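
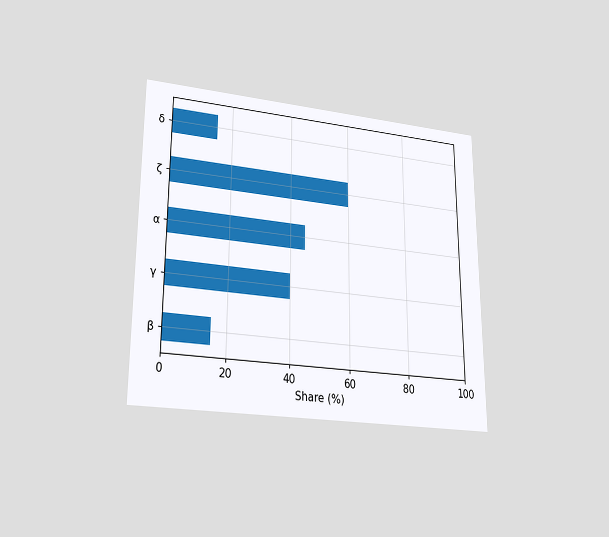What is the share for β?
The chart is viewed at a slight angle. Reading along the chart's x-axis, the β bar reaches 15%.

15%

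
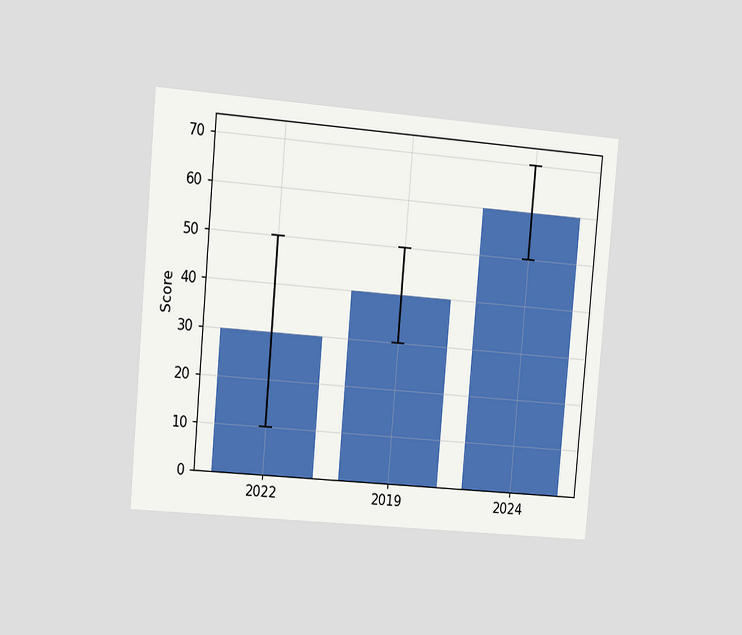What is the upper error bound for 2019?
The chart is tilted about 5° clockwise and viewed slightly from the left. The 2019 bar's upper whisker reaches 50.

50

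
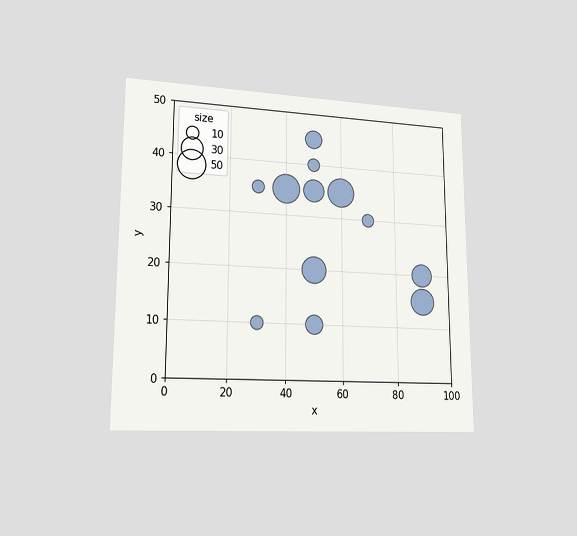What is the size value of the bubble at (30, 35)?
10

The chart is viewed at a slight angle. Matching the bubble at (30, 35) against the size legend gives 10.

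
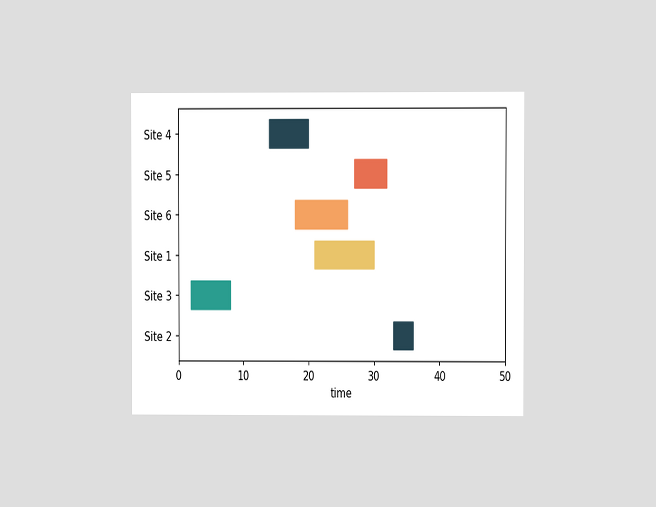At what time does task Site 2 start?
33

The chart is viewed at a slight angle. The Site 2 bar begins at t=33.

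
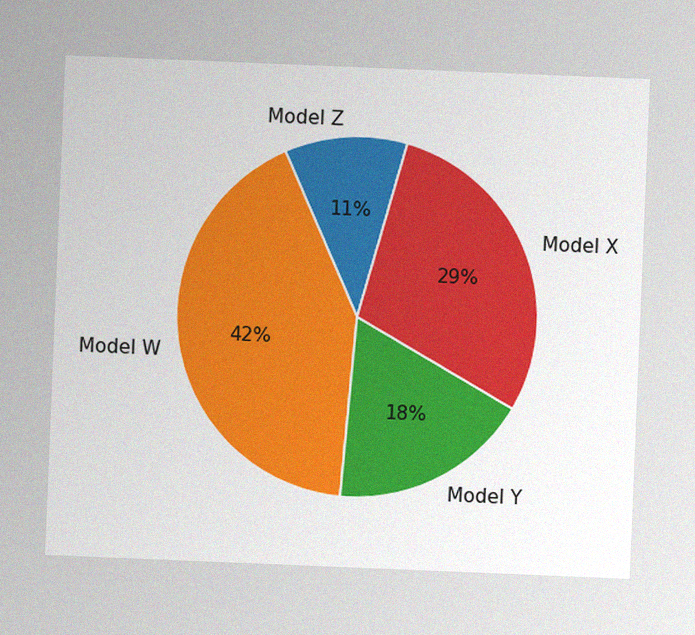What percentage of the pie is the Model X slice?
The chart is tilted about 2° clockwise, with some photo noise. The Model X slice takes up 29% of the pie.

29%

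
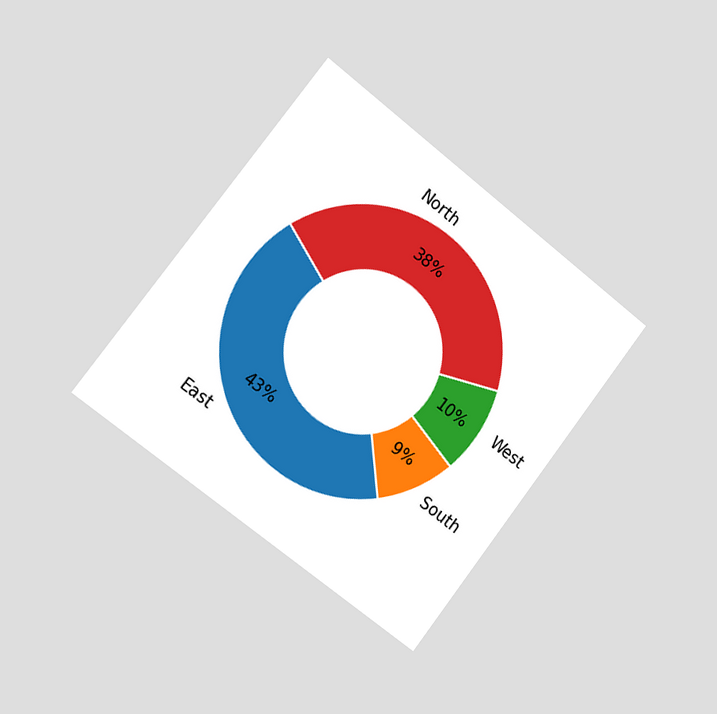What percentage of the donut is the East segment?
The chart is tilted about 38° clockwise and viewed slightly from the left. The East segment takes up 43% of the ring.

43%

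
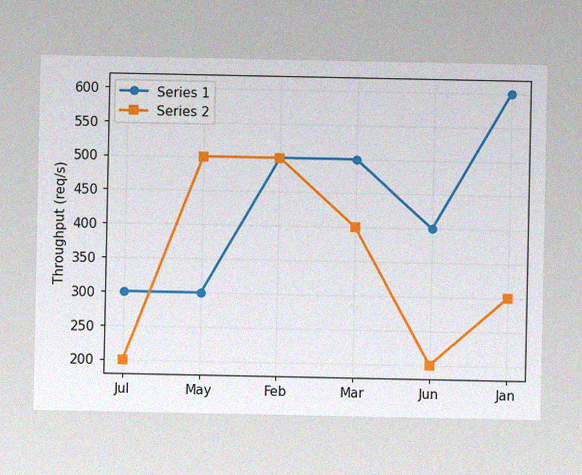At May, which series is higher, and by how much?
Series 2, by 200req/s

The image has some photo noise and uneven lighting. At May, Series 2 sits above the other line by 200req/s.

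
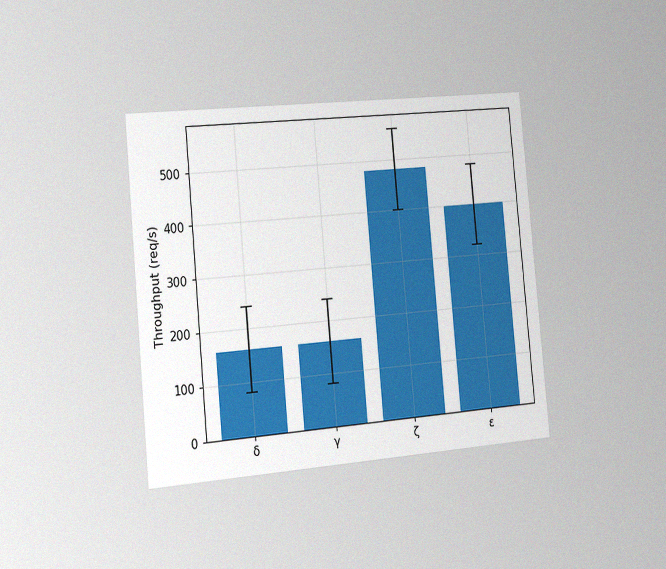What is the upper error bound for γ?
The chart is tilted about 5° counter-clockwise and viewed slightly from the left, with some photo noise. The γ bar's upper whisker reaches 240req/s.

240req/s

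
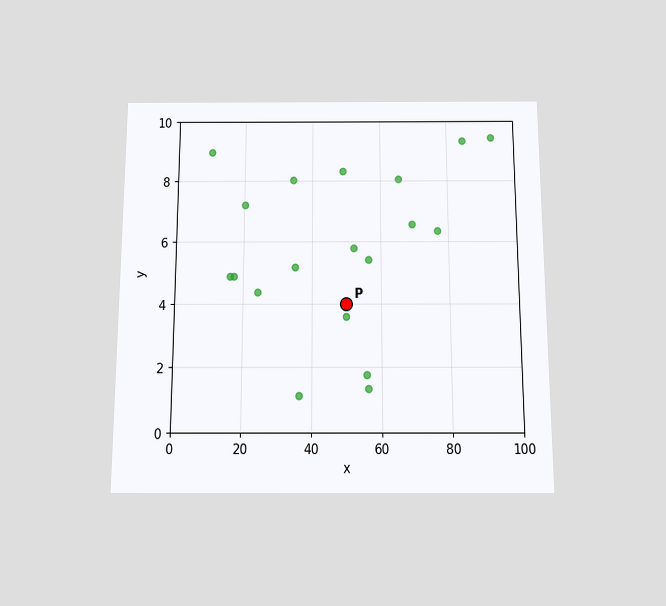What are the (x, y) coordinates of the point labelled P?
The chart is viewed slightly from below. Following the gridlines from P to each axis, P sits at (50, 4).

(50, 4)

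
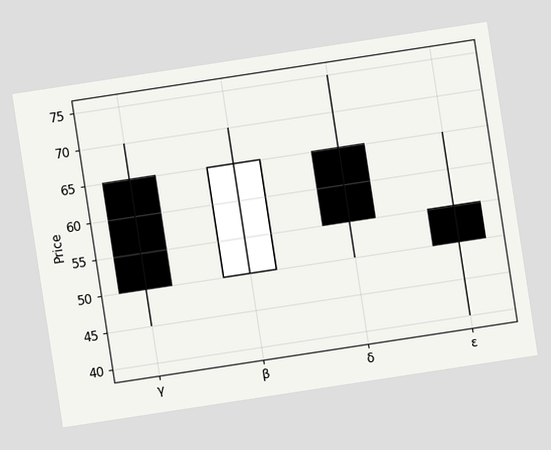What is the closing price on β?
65

The chart is tilted about 9° counter-clockwise. The β candle closes at 65.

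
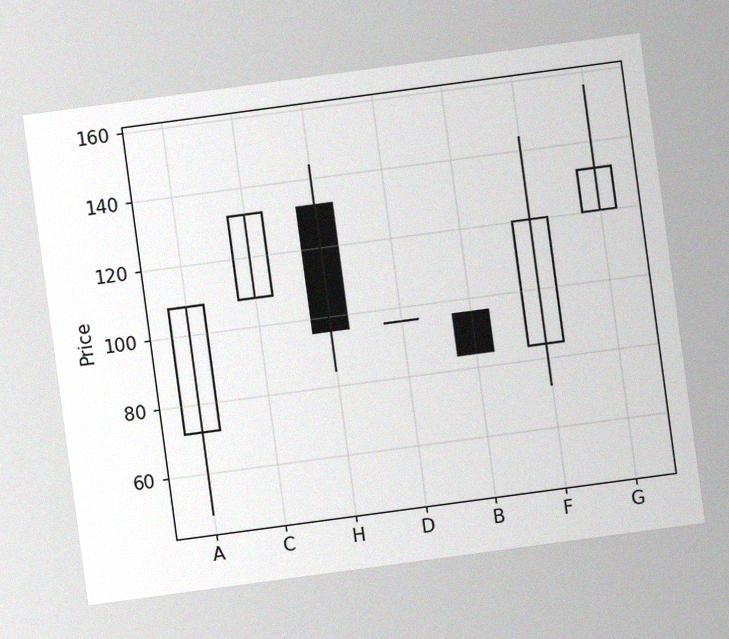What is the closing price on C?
The chart is tilted about 8° counter-clockwise, with some photo noise. The C candle closes at 132.

132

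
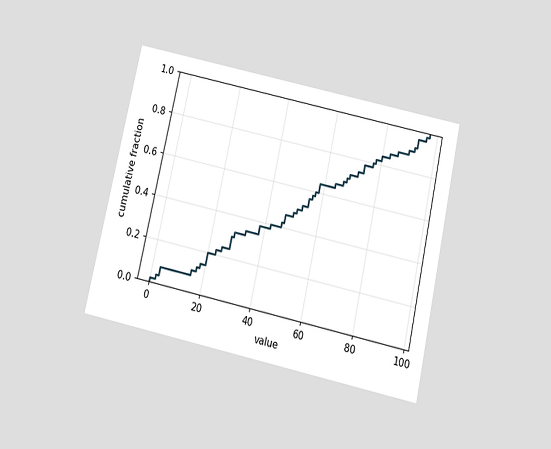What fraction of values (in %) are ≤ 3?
8%

The chart is tilted about 13° clockwise and viewed slightly from below. At x=3 the ECDF step is at 8%.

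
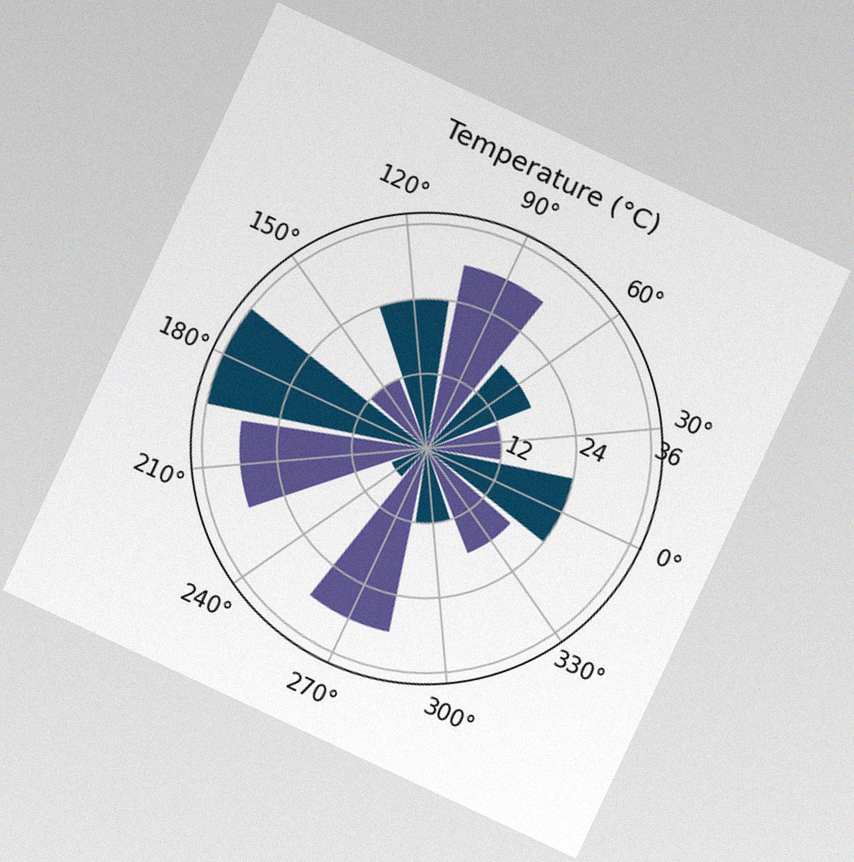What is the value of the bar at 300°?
The chart is tilted about 25° clockwise, with some photo noise. The bar at 300° reaches 12°C on the radial axis.

12°C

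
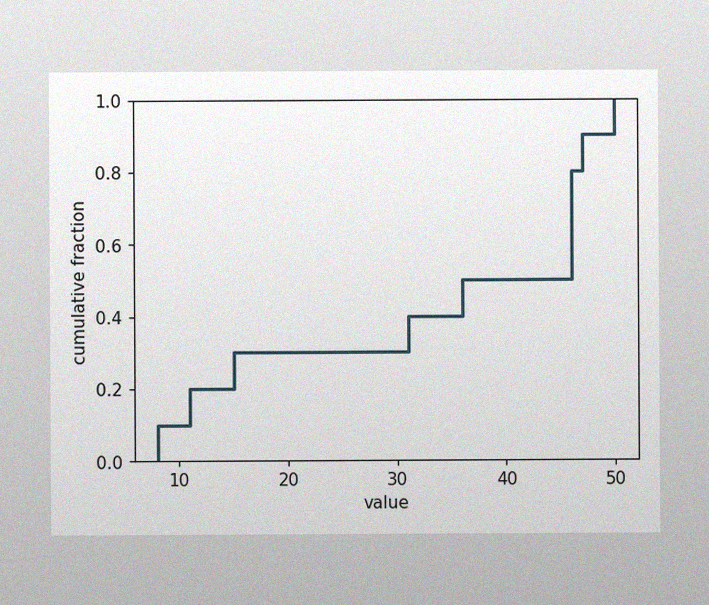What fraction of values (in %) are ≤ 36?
50%

The image has some photo noise and uneven lighting. At x=36 the ECDF step is at 50%.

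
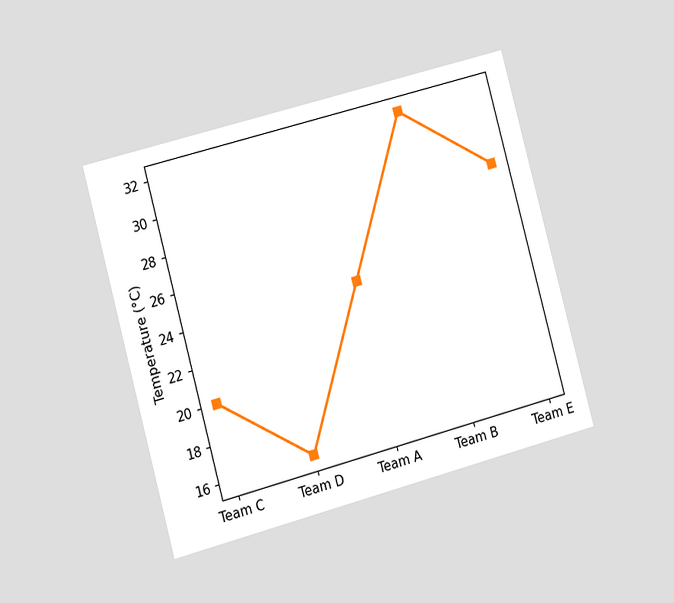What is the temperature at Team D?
The chart is tilted about 15° counter-clockwise and viewed at a slight angle. At Team D, the line is at 16°C.

16°C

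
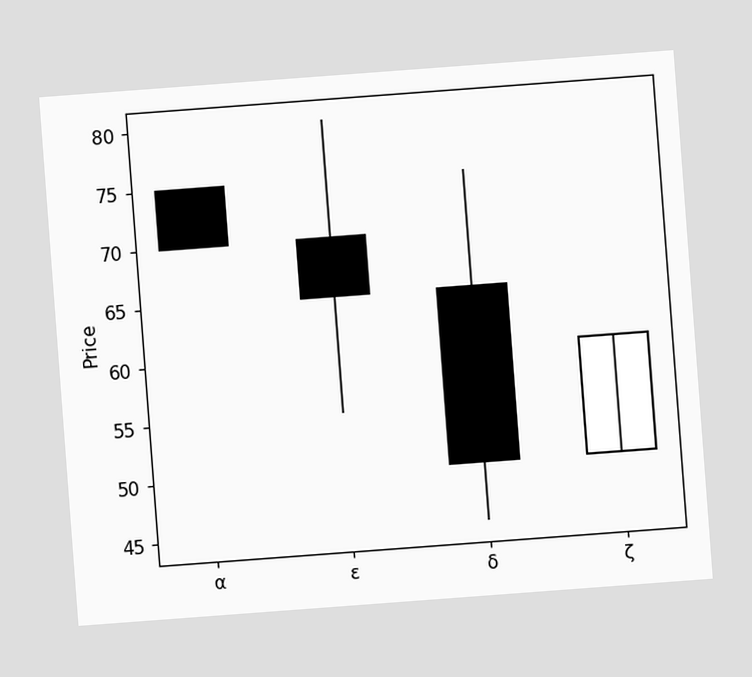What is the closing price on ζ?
The chart is tilted about 4° counter-clockwise. The ζ candle closes at 60.

60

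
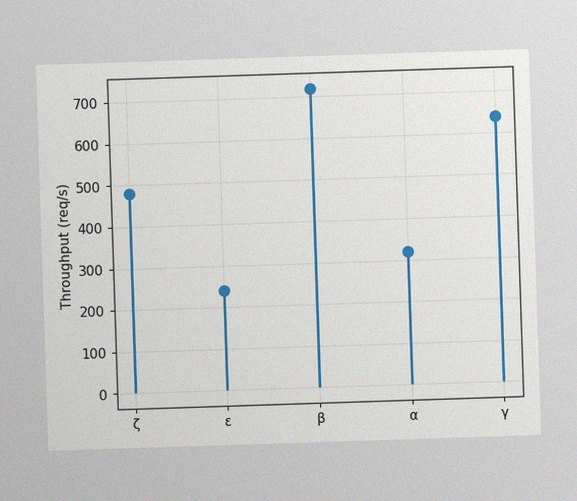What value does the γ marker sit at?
640req/s

The image has some photo noise and uneven lighting. The γ marker sits at 640req/s.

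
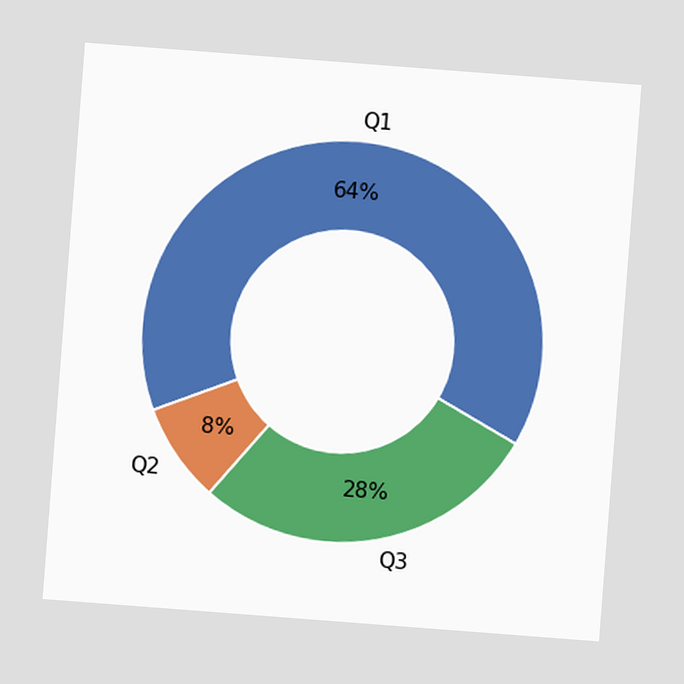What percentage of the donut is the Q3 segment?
The chart is tilted about 4° clockwise. The Q3 segment takes up 28% of the ring.

28%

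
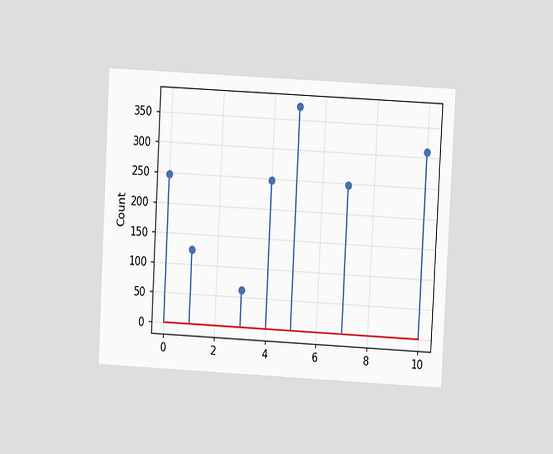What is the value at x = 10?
The chart is tilted about 3° clockwise and viewed at a slight angle. The stem at x=10 reaches 310.

310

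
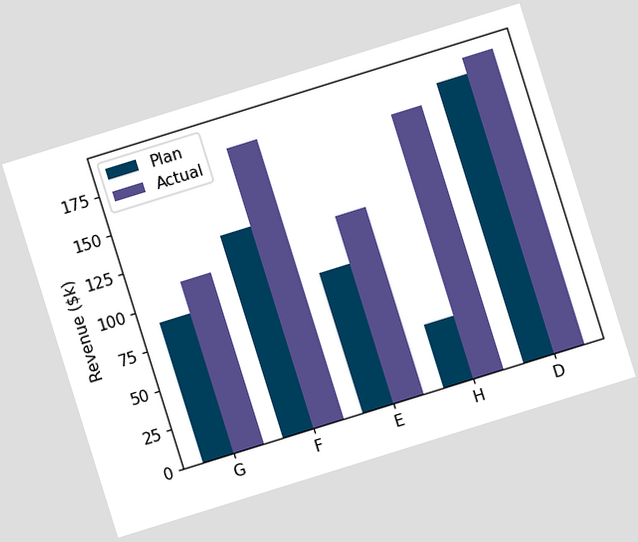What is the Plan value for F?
$130k

The chart is tilted about 17° counter-clockwise. The Plan bar at F reaches $130k on the y-axis.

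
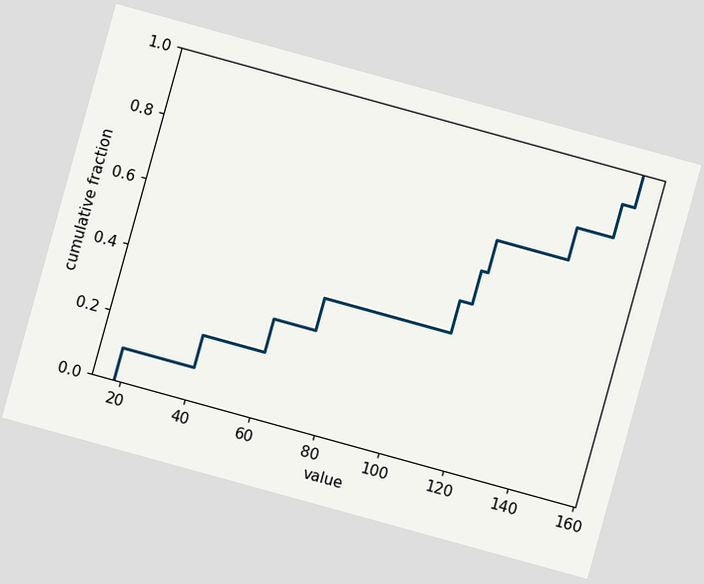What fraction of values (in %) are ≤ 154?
The chart is tilted about 15° clockwise. At x=154 the ECDF step is at 100%.

100%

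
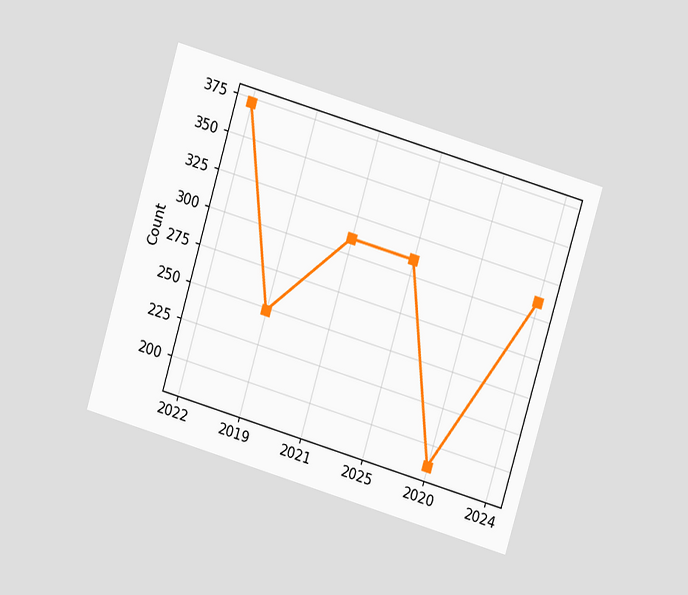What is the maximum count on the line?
372

The chart is tilted about 17° clockwise and viewed at a slight angle. The highest point is at 2022, and reading across to the y-axis gives 372.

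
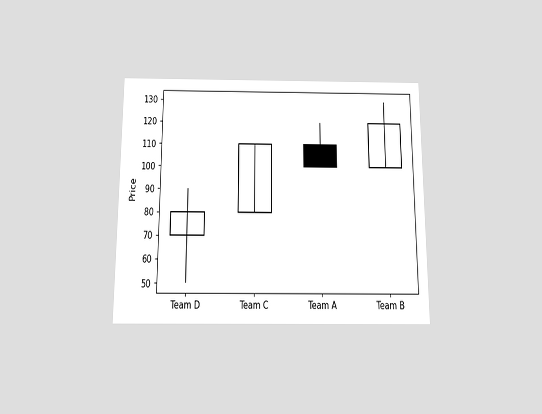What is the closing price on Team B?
120

The chart is viewed slightly from below. The Team B candle closes at 120.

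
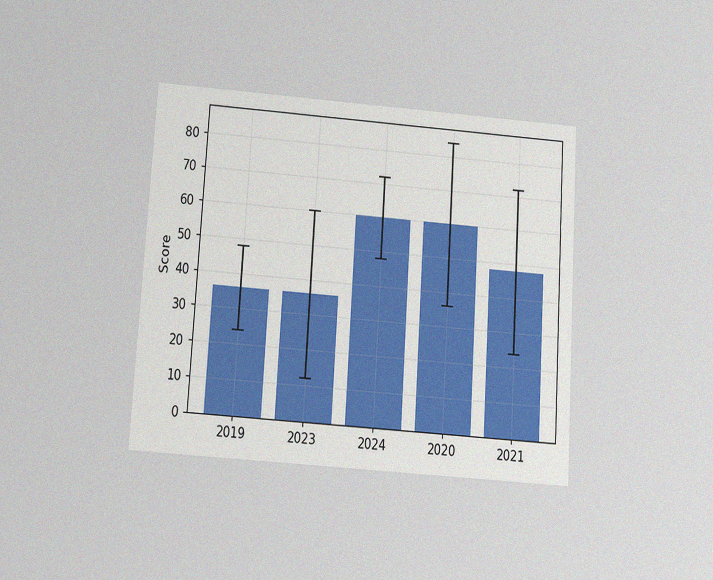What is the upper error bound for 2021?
72

The chart is tilted about 4° clockwise and viewed slightly from below, with some photo noise. The 2021 bar's upper whisker reaches 72.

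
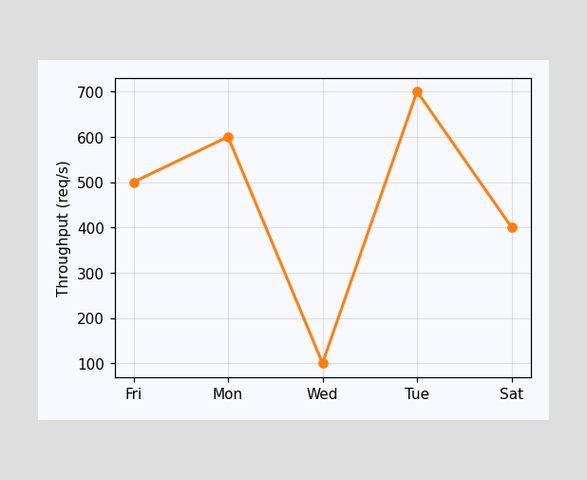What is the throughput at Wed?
At Wed, the line is at 100req/s.

100req/s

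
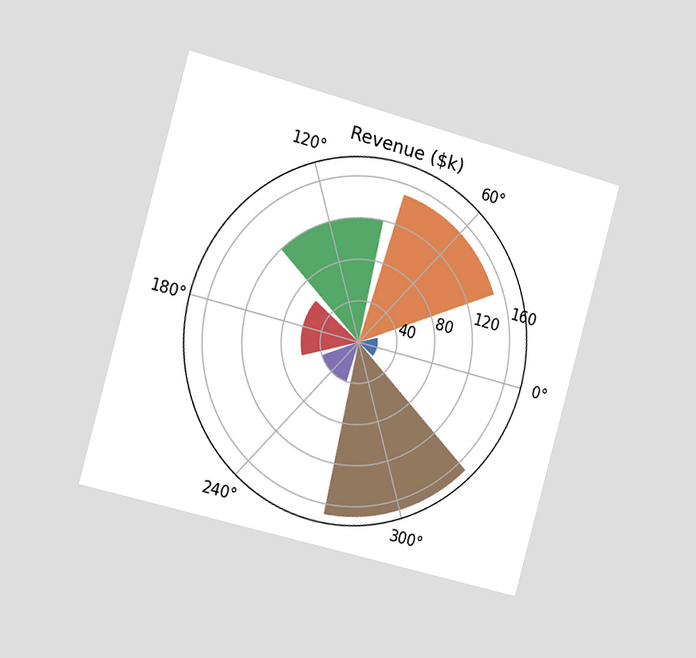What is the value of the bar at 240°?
The chart is tilted about 15° clockwise and viewed slightly from the left. The bar at 240° reaches $40k on the radial axis.

$40k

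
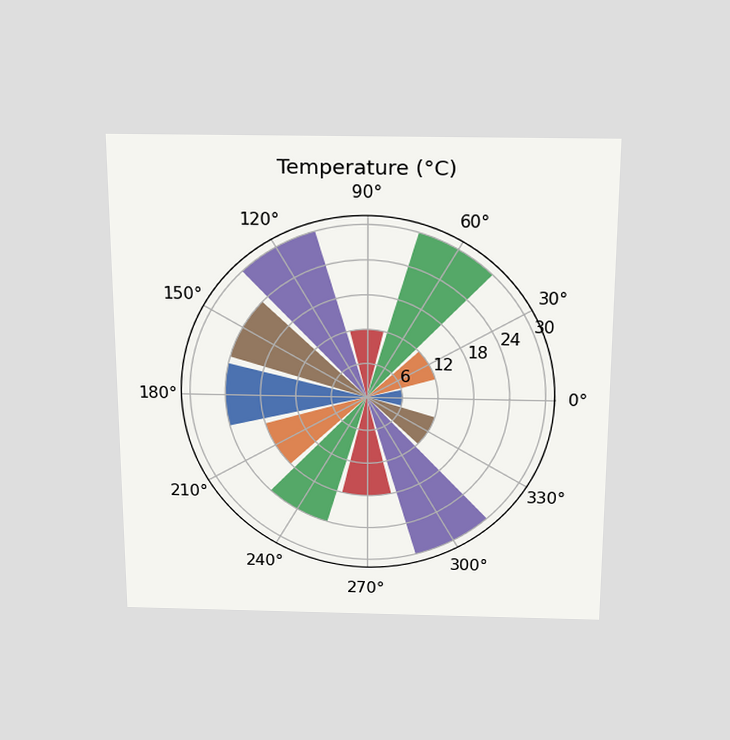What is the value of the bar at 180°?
The chart is viewed slightly from above. The bar at 180° reaches 24°C on the radial axis.

24°C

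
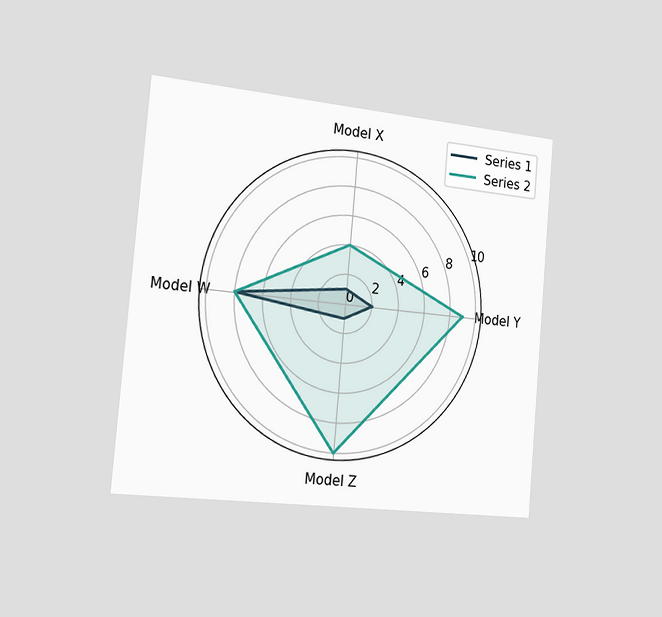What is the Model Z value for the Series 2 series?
10

The chart is tilted about 5° clockwise and viewed slightly from the left. On the Model Z axis, Series 2 reaches 10.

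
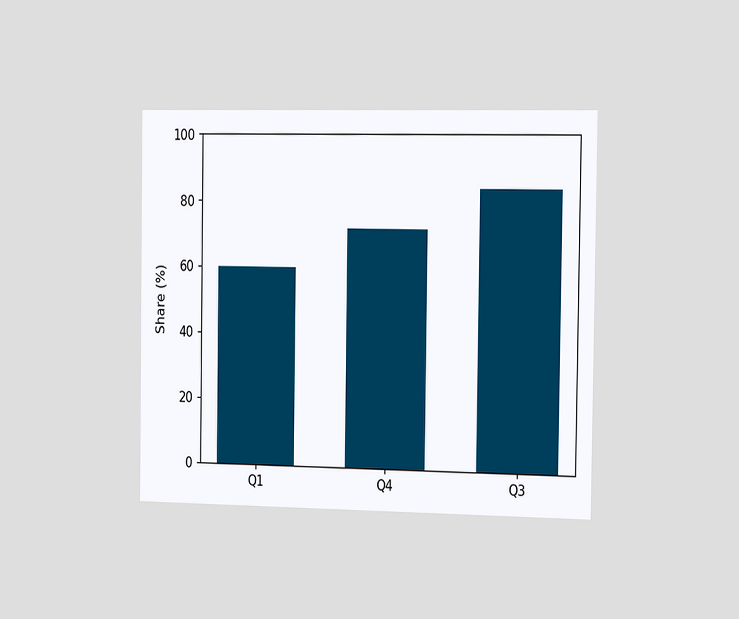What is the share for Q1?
60%

The chart is viewed slightly from the right. Reading along the chart's y-axis, the Q1 bar reaches 60%.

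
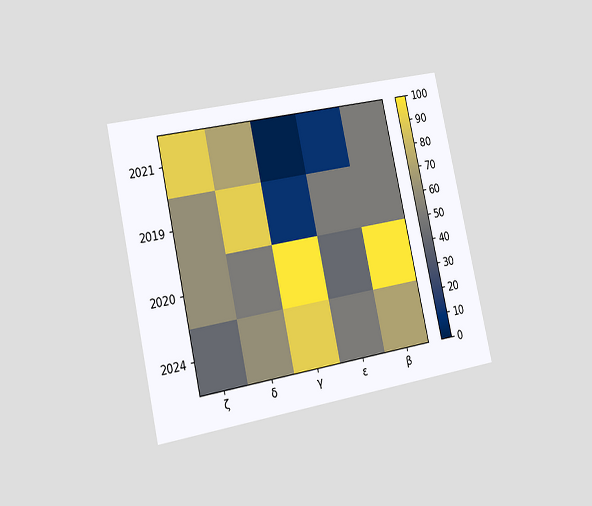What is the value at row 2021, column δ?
70

The chart is tilted about 12° counter-clockwise and viewed slightly from the left. Matching cell (2021, δ) against the colorbar gives 70.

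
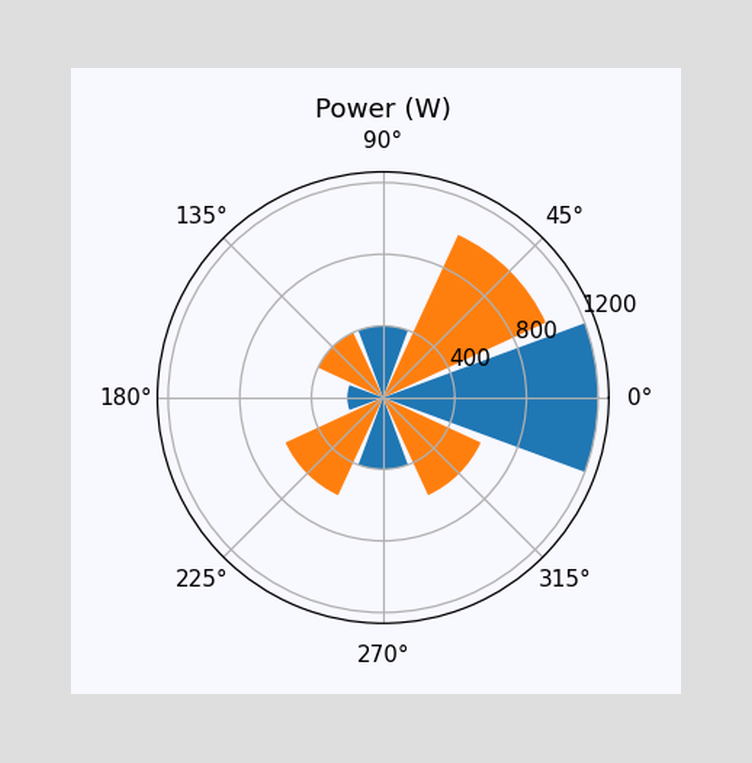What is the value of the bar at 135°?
The bar at 135° reaches 400W on the radial axis.

400W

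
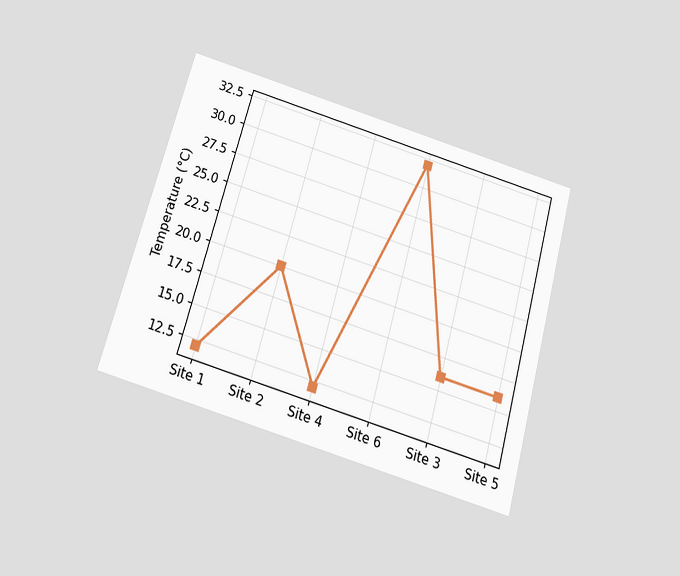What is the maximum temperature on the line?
32°C

The chart is tilted about 16° clockwise and viewed slightly from below. The highest point is at Site 6, and reading across to the y-axis gives 32°C.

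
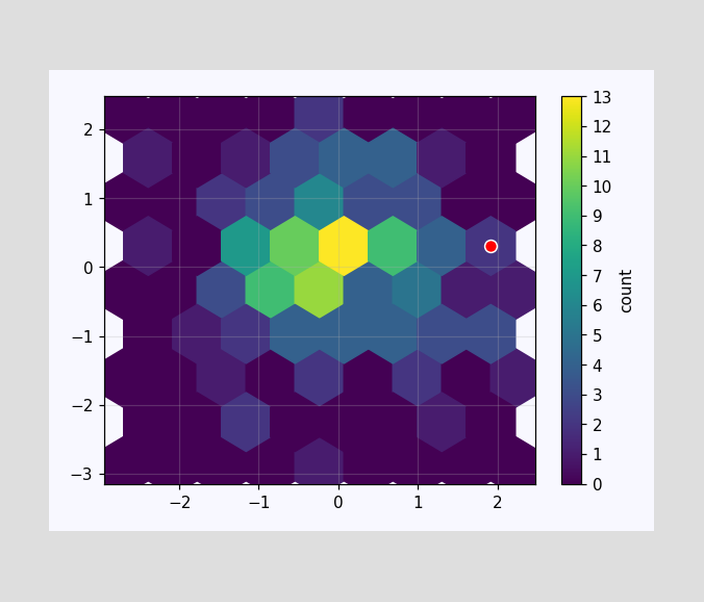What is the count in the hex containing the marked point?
2

The marked hex reads 2 on the colorbar.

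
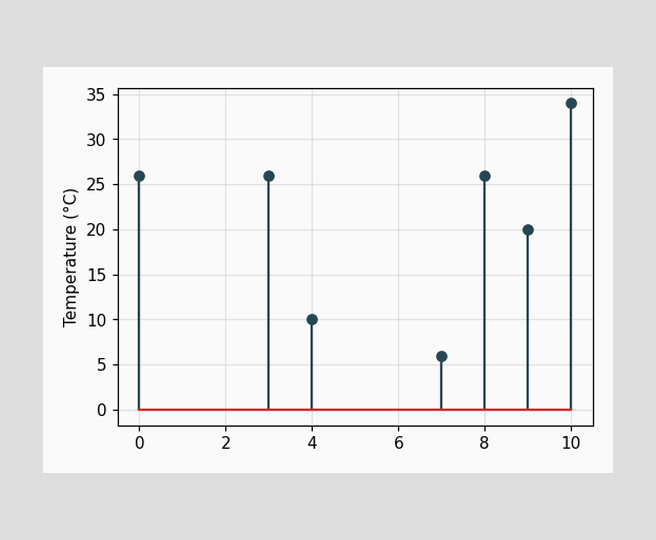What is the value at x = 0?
The stem at x=0 reaches 26°C.

26°C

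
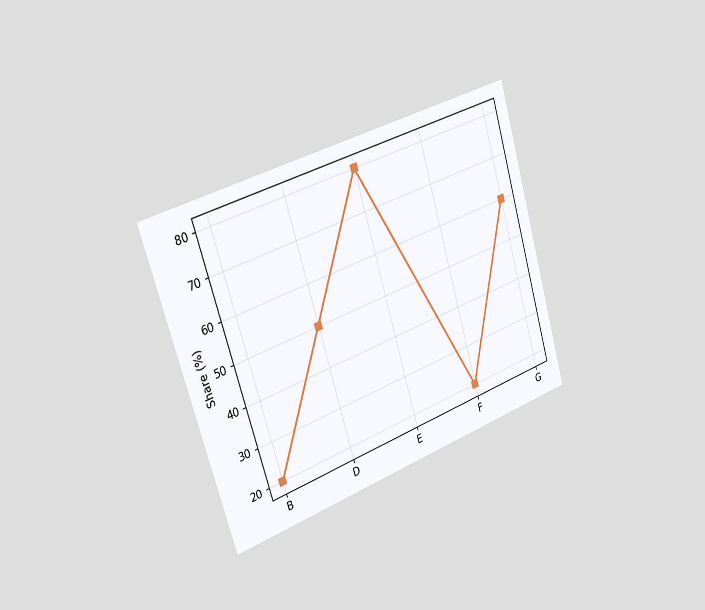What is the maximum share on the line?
The chart is tilted about 17° counter-clockwise and viewed slightly from the left. The highest point is at E, and reading across to the y-axis gives 80%.

80%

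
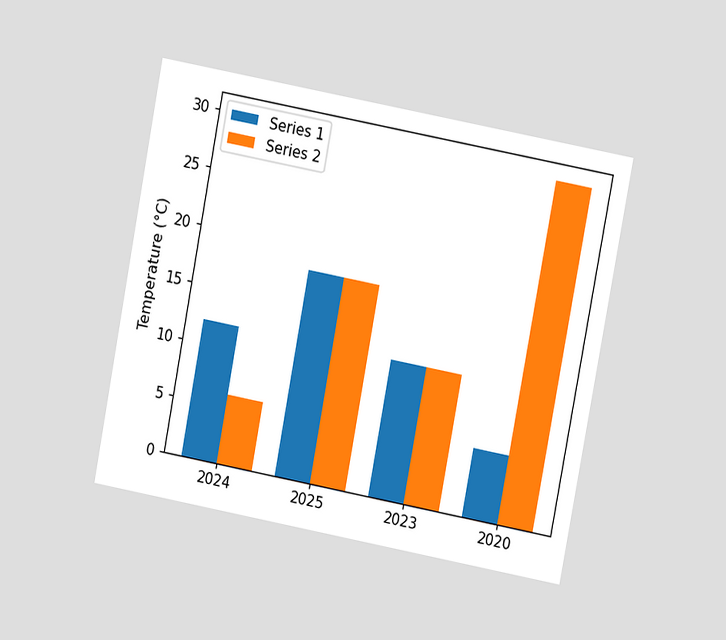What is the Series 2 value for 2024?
6°C

The chart is tilted about 11° clockwise and viewed at a slight angle. The Series 2 bar at 2024 reaches 6°C on the y-axis.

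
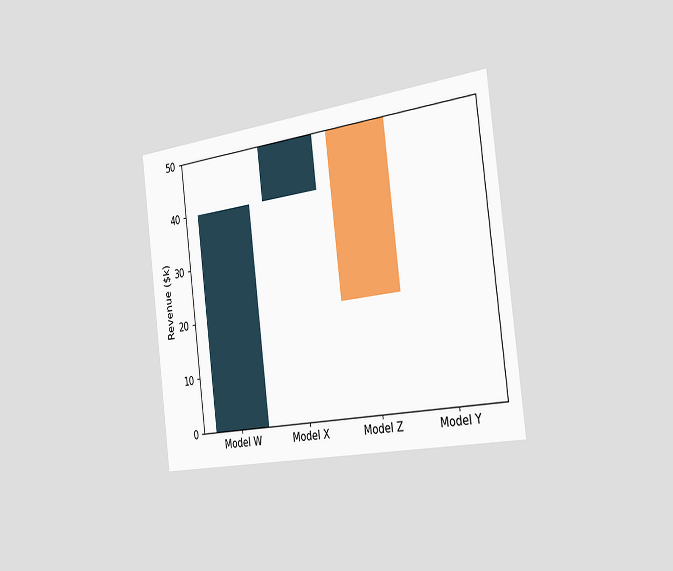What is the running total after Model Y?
The chart is tilted about 7° counter-clockwise and viewed slightly from the right. After Model Y the running total reaches $20k.

$20k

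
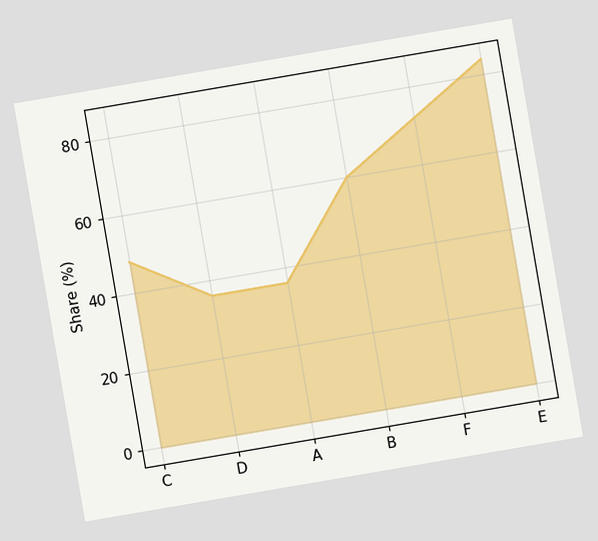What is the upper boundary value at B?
The chart is tilted about 10° counter-clockwise. At B the upper boundary is at 60%.

60%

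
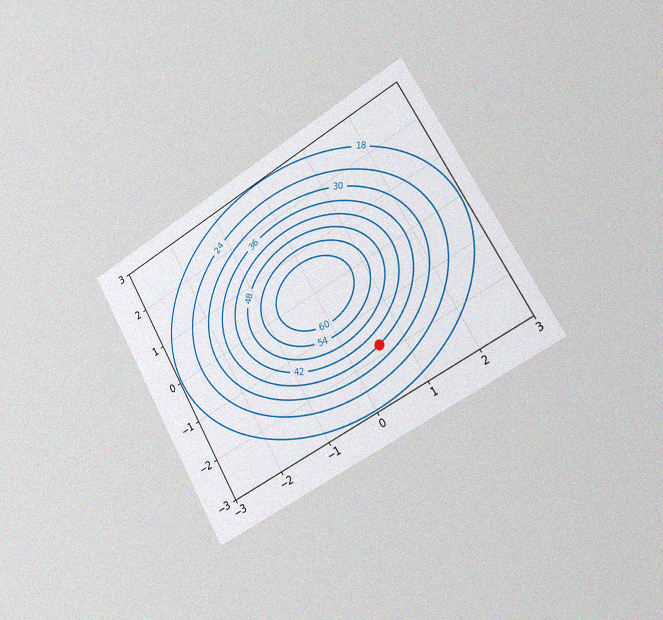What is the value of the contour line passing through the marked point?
36

The chart is tilted about 30° counter-clockwise and viewed slightly from the right, with some photo noise. The marked point sits on the contour labelled 36.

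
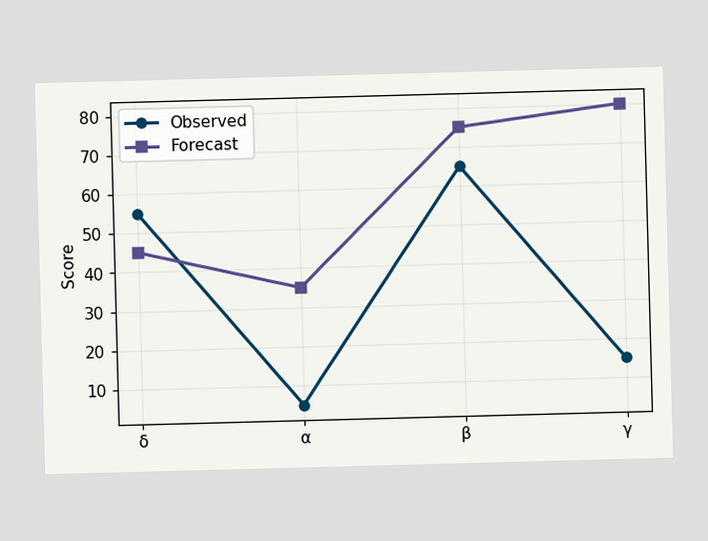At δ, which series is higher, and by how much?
Observed, by 10

At δ, Observed sits above the other line by 10.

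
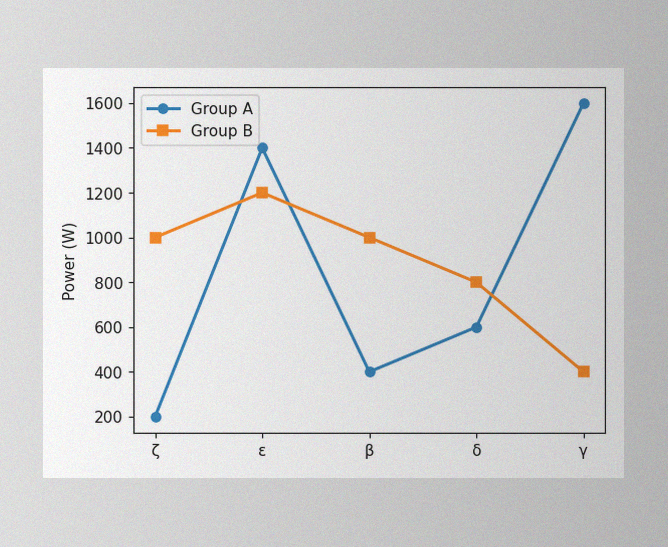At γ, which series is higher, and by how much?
Group A, by 1200W

The image has some photo noise and uneven lighting. At γ, Group A sits above the other line by 1200W.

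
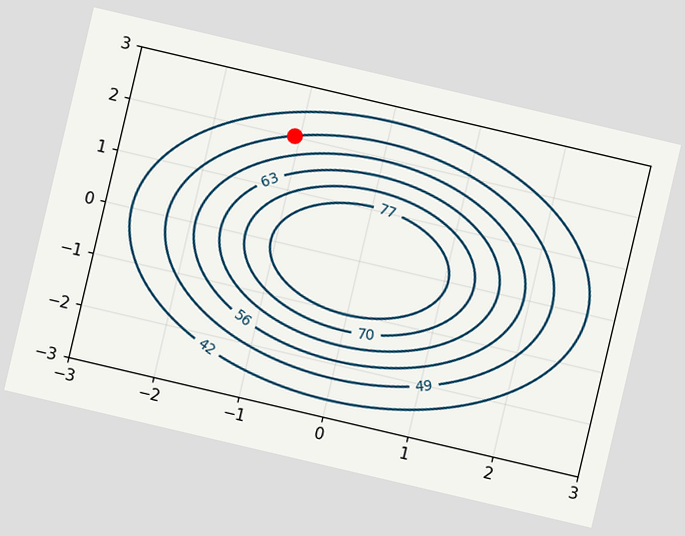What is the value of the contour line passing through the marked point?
49

The chart is tilted about 13° clockwise. The marked point sits on the contour labelled 49.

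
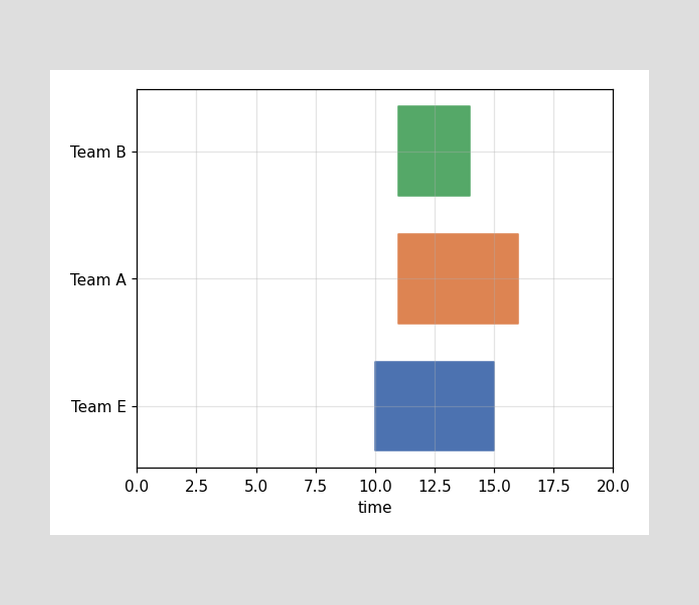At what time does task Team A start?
The Team A bar begins at t=11.

11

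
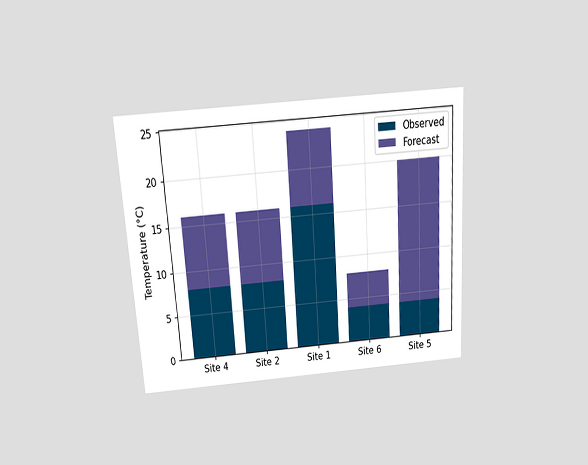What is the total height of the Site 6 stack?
8°C

The chart is tilted about 4° counter-clockwise and viewed slightly from above. The Site 6 stack's top reaches 8°C on the y-axis.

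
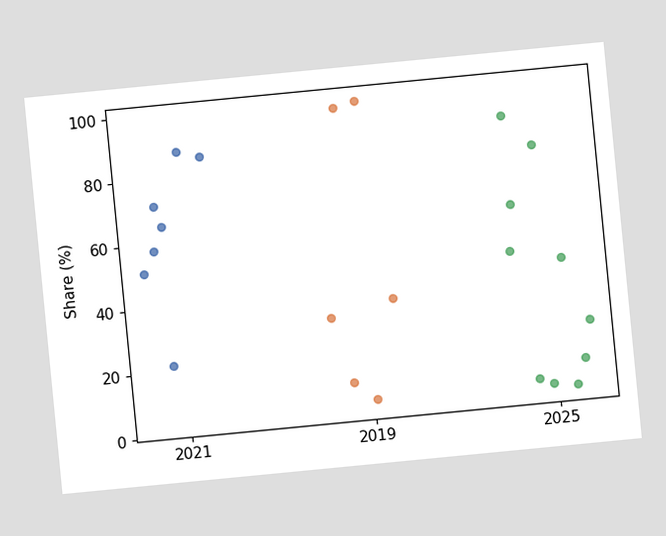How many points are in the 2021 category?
7

The chart is tilted about 6° counter-clockwise. Counting the markers in the 2021 column gives 7.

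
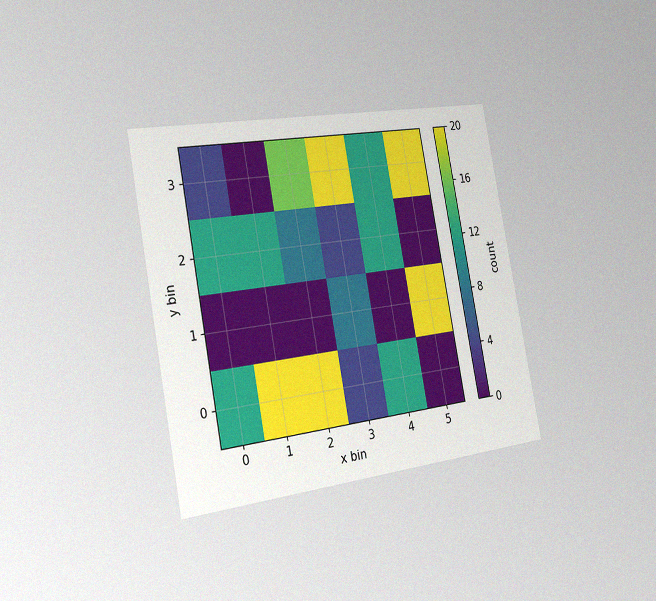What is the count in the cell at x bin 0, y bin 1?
The chart is tilted about 11° counter-clockwise and viewed slightly from the left, with some photo noise. Matching the cell (0, 1) against the colorbar gives 0.

0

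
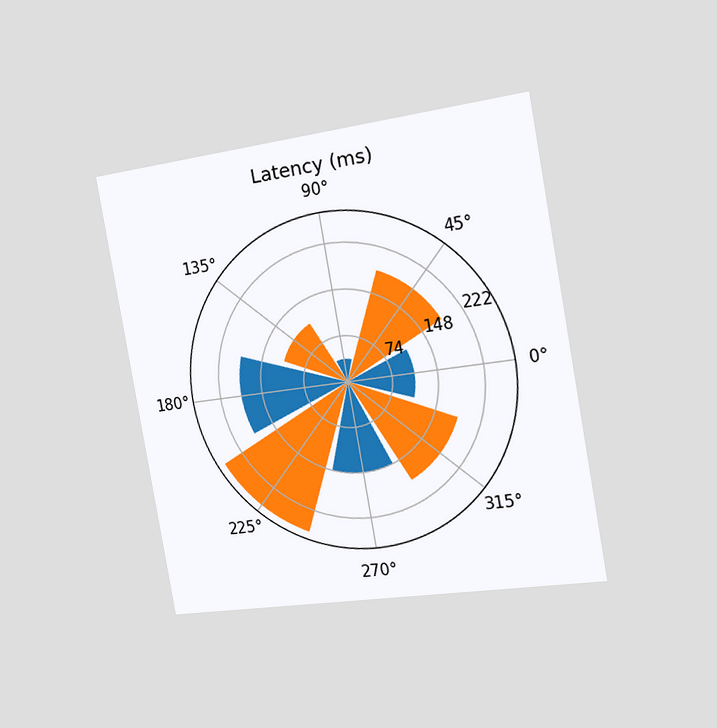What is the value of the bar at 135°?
The chart is tilted about 10° counter-clockwise and viewed slightly from the right. The bar at 135° reaches 111ms on the radial axis.

111ms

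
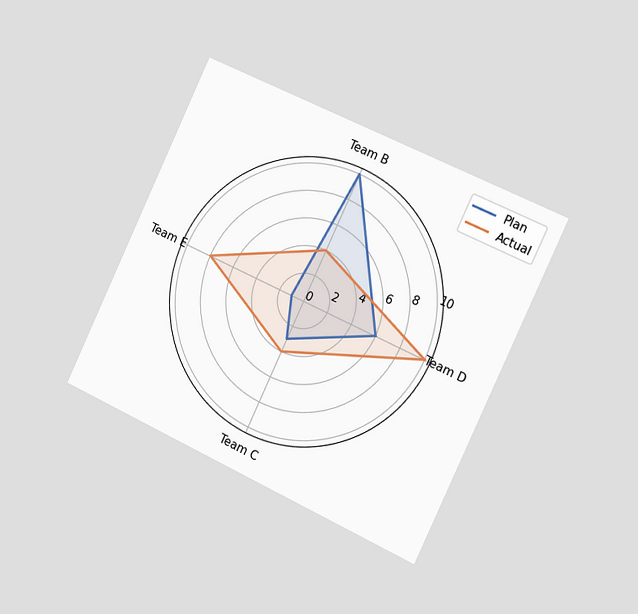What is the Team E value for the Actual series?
The chart is tilted about 25° clockwise and viewed slightly from the right. On the Team E axis, Actual reaches 8.

8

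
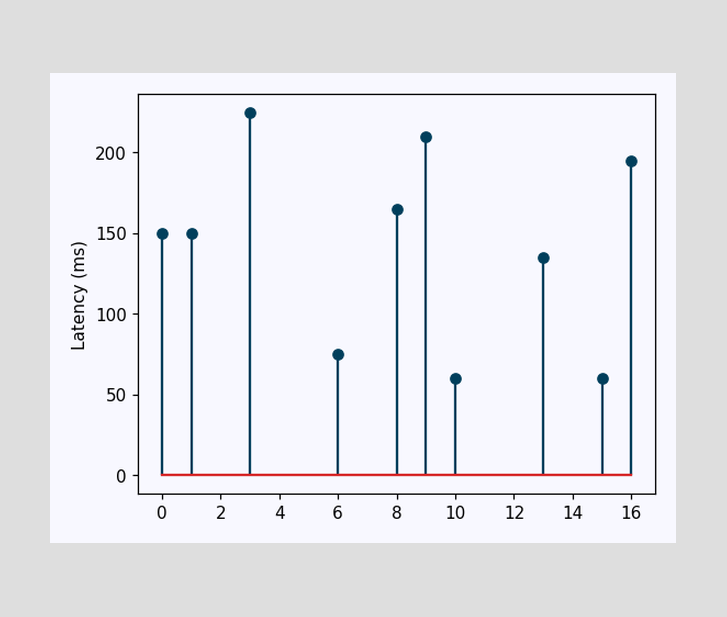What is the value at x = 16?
195ms

The stem at x=16 reaches 195ms.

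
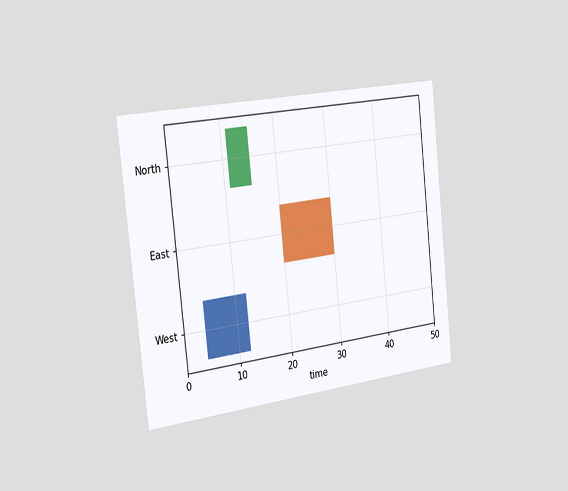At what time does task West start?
The chart is tilted about 6° counter-clockwise and viewed slightly from the left. The West bar begins at t=4.

4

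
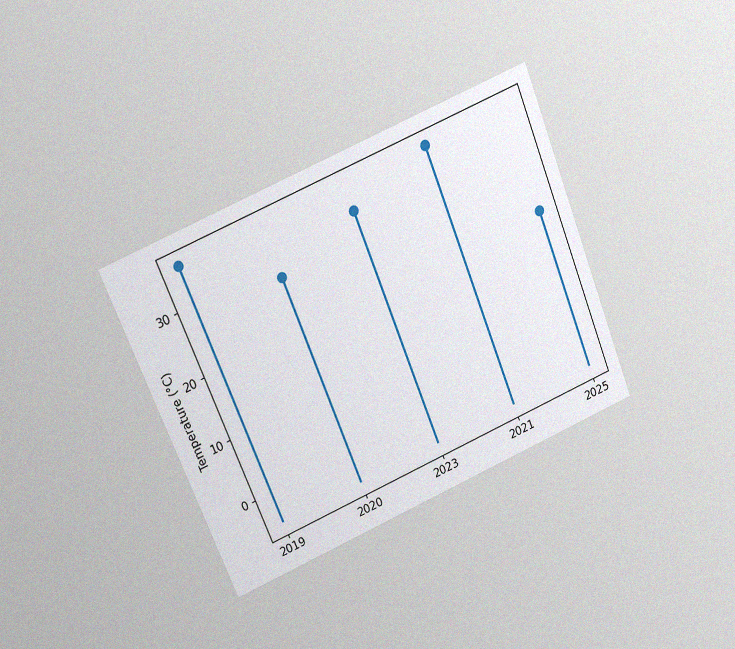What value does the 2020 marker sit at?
28°C

The chart is tilted about 22° counter-clockwise and viewed at a slight angle, with some photo noise. The 2020 marker sits at 28°C.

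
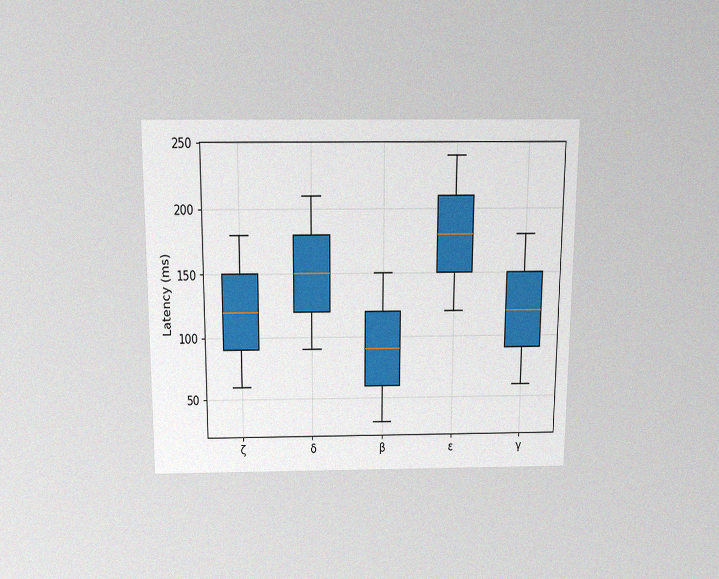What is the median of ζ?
The chart is viewed slightly from above, with some photo noise. The median line in the ζ box sits at 120ms.

120ms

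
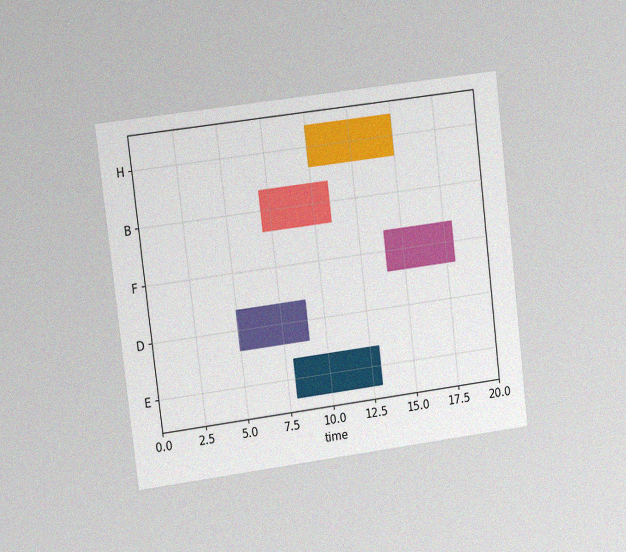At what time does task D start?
5

The chart is tilted about 7° counter-clockwise and viewed slightly from the left, with some photo noise. The D bar begins at t=5.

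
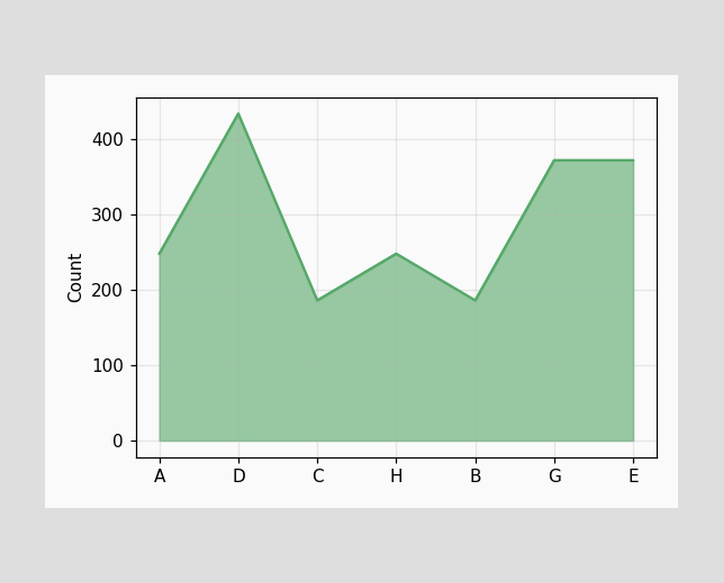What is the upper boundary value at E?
372

At E the upper boundary is at 372.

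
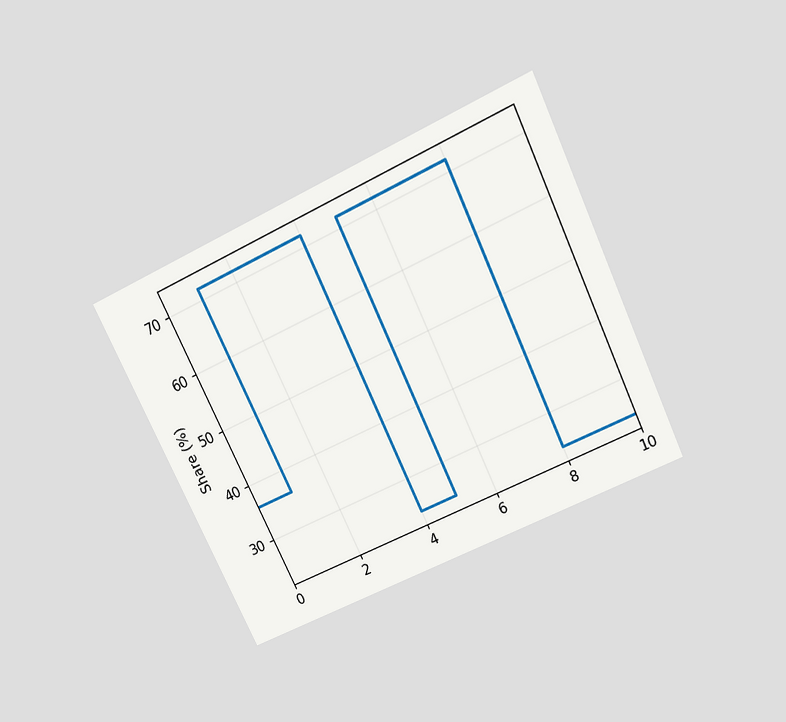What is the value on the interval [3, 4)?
The chart is tilted about 25° counter-clockwise and viewed slightly from above. On [3, 4) the step sits at 72%.

72%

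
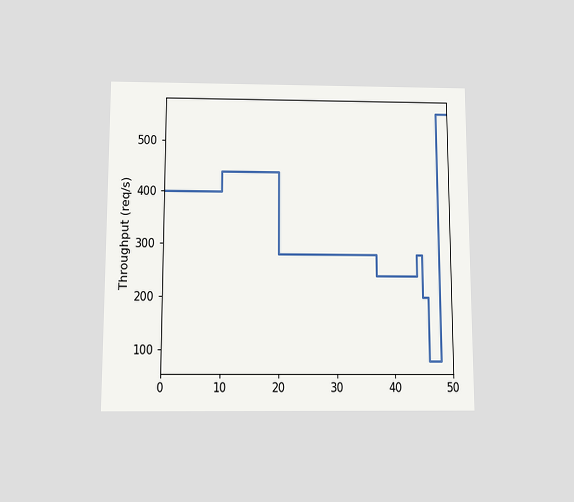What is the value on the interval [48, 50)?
The chart is viewed slightly from below. On [48, 50) the step sits at 560req/s.

560req/s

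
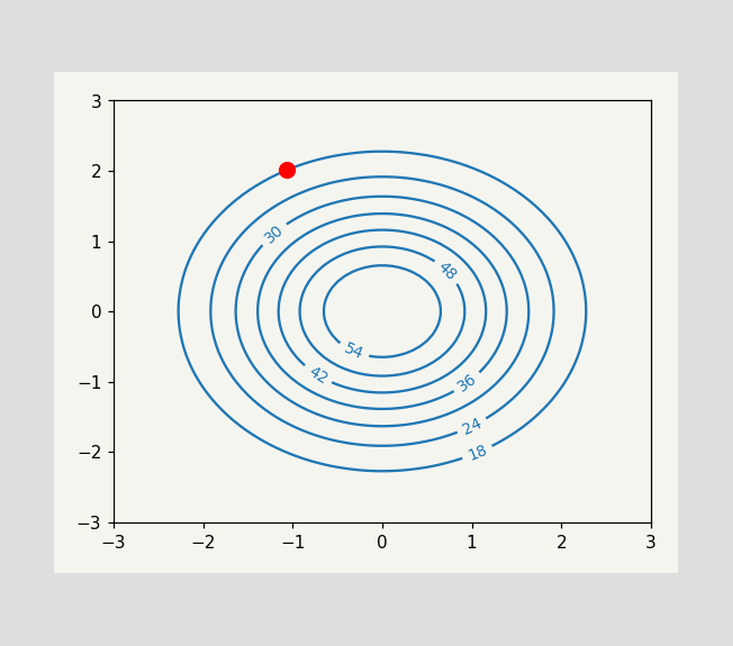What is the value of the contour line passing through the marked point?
18

The marked point sits on the contour labelled 18.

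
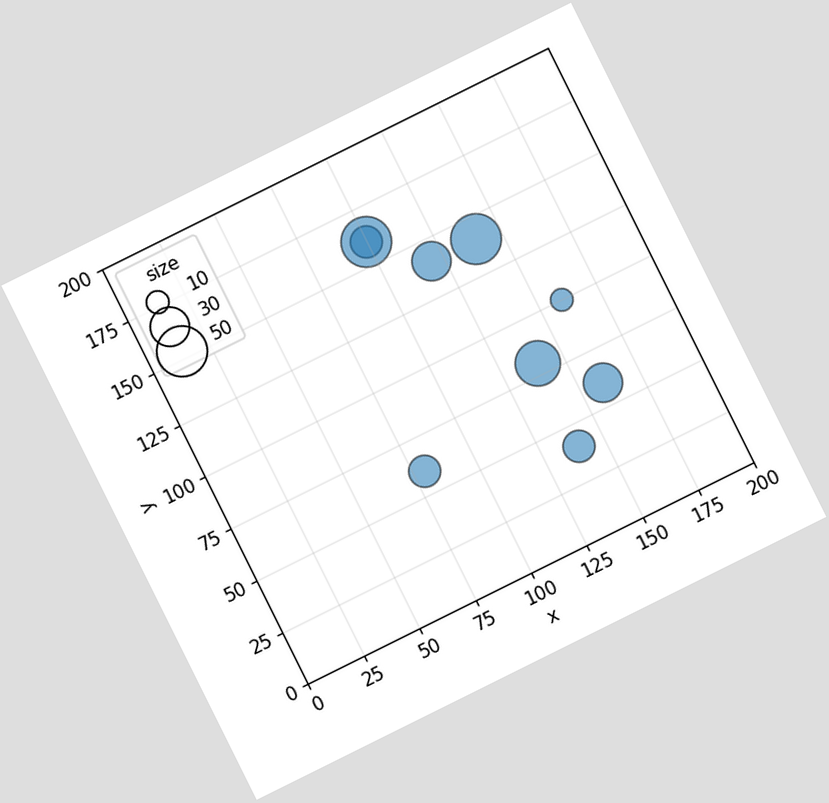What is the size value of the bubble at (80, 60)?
The chart is tilted about 26° counter-clockwise. Matching the bubble at (80, 60) against the size legend gives 20.

20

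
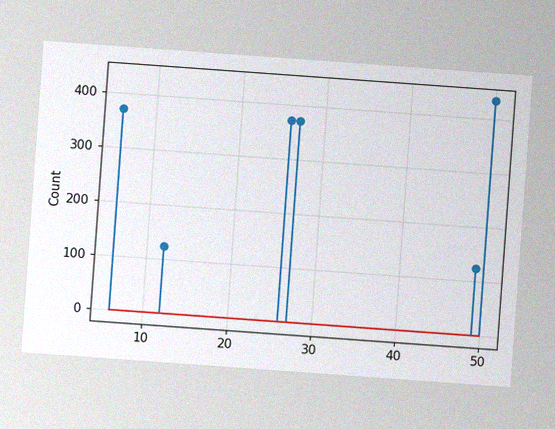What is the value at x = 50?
434

The chart is tilted about 4° clockwise, with some photo noise. The stem at x=50 reaches 434.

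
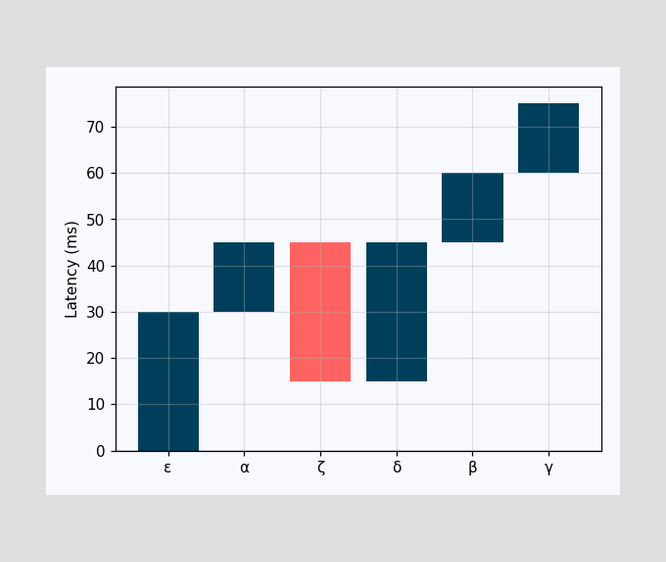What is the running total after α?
45ms

After α the running total reaches 45ms.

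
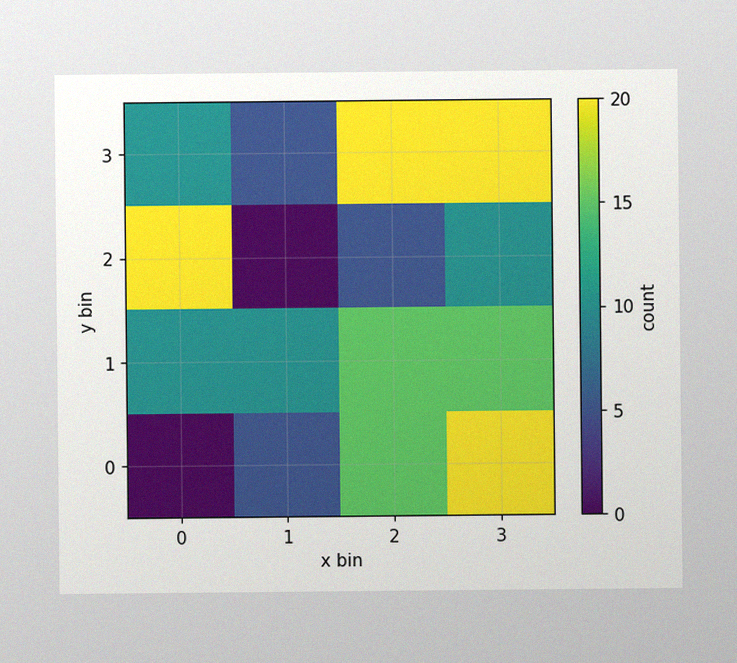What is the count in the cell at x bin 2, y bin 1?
15

The image has some photo noise and uneven lighting. Matching the cell (2, 1) against the colorbar gives 15.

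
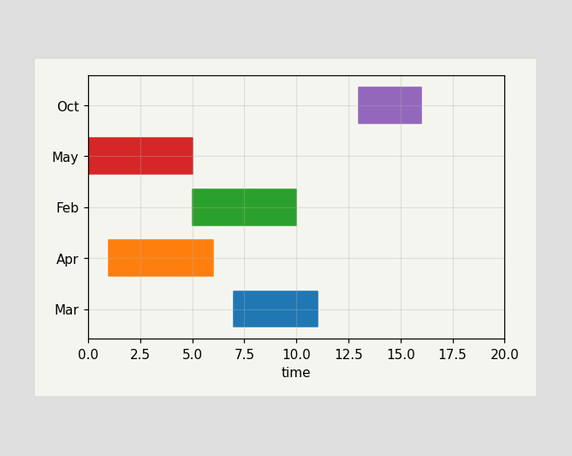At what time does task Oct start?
13

The Oct bar begins at t=13.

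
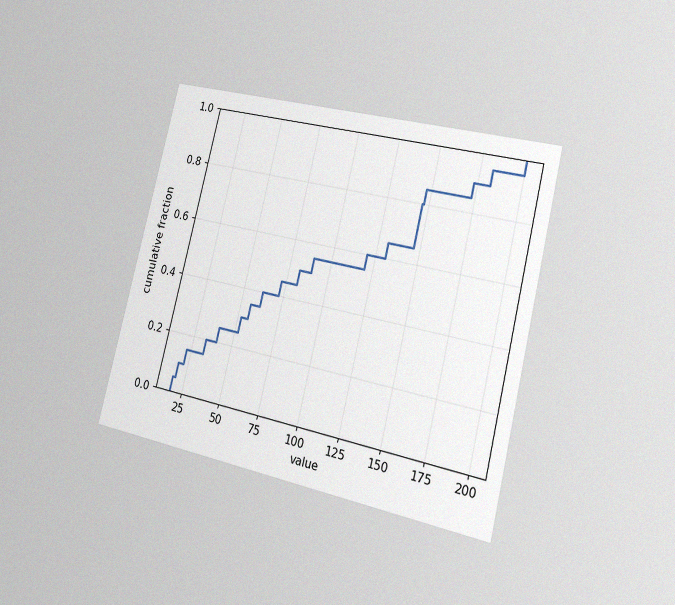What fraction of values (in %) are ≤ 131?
The chart is tilted about 14° clockwise and viewed slightly from the right, with some photo noise. At x=131 the ECDF step is at 65%.

65%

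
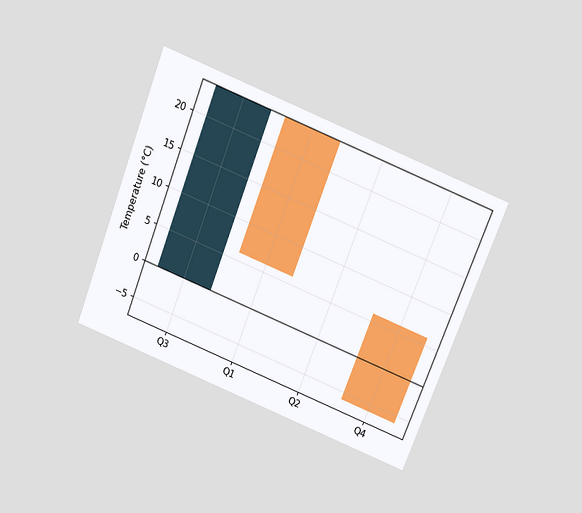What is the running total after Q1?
6°C

The chart is tilted about 21° clockwise and viewed slightly from above. After Q1 the running total reaches 6°C.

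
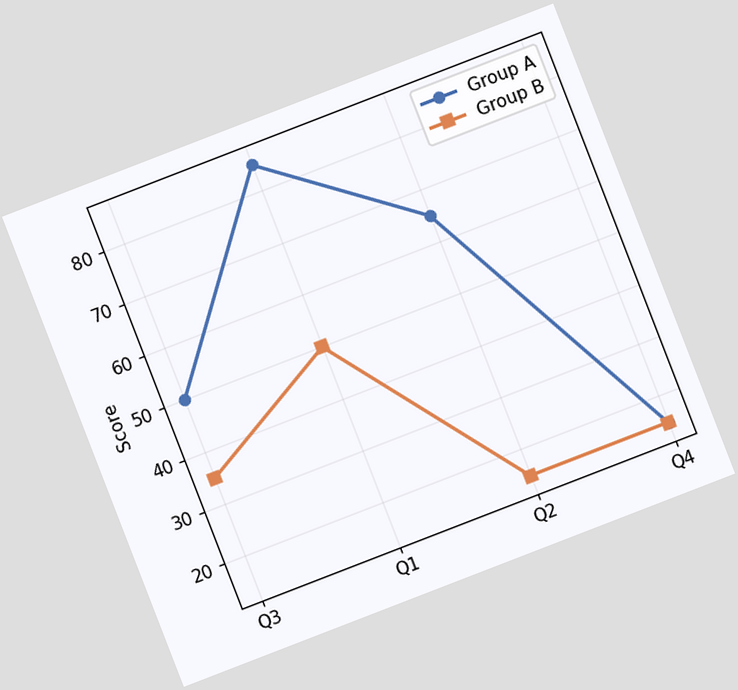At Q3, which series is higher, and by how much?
Group A, by 15

The chart is tilted about 21° counter-clockwise. At Q3, Group A sits above the other line by 15.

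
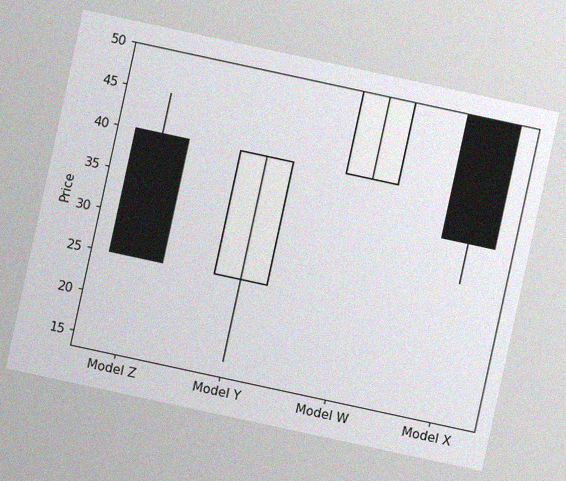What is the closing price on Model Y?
40

The chart is tilted about 12° clockwise, with some photo noise. The Model Y candle closes at 40.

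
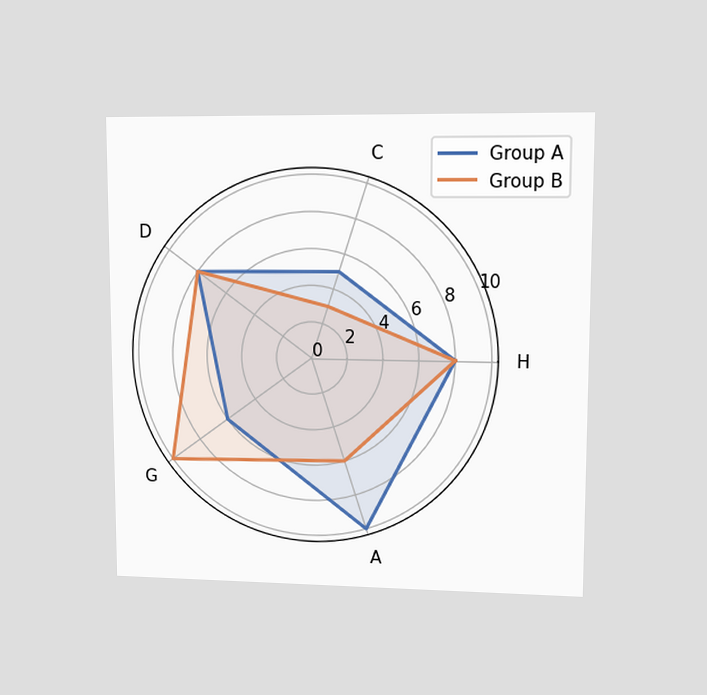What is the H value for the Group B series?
8

The chart is viewed at a slight angle. On the H axis, Group B reaches 8.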